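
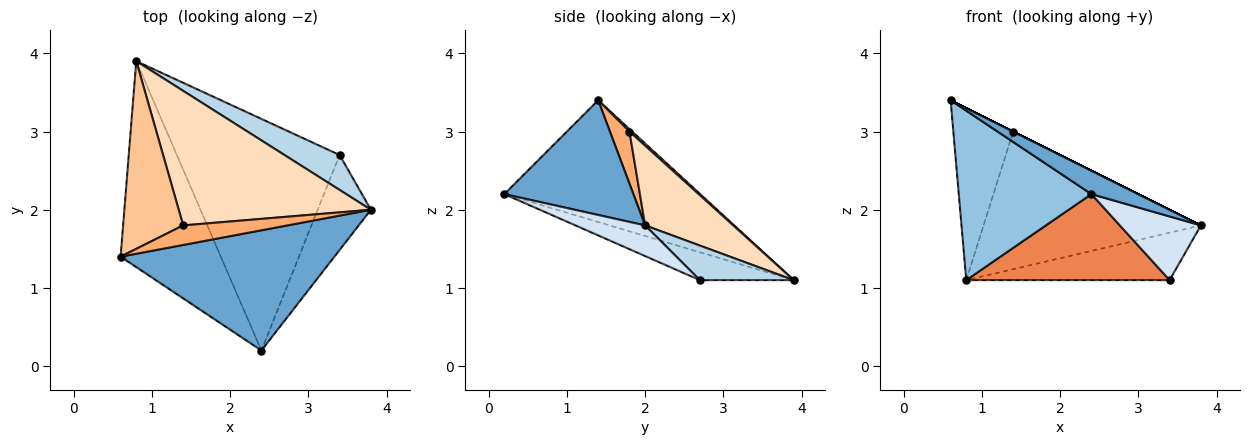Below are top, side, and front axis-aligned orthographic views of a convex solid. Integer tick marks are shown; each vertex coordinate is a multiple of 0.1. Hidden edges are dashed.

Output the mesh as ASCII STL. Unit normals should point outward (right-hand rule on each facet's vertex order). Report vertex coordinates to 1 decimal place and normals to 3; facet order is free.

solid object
 facet normal 0.466 -0.169 0.868
  outer loop
   vertex 2.4 0.2 2.2
   vertex 3.8 2.0 1.8
   vertex 0.6 1.4 3.4
  endloop
 endfacet
 facet normal -0.684 -0.463 -0.563
  outer loop
   vertex 2.4 0.2 2.2
   vertex 0.6 1.4 3.4
   vertex 0.8 3.9 1.1
  endloop
 endfacet
 facet normal 0.348 0.755 0.556
  outer loop
   vertex 3.4 2.7 1.1
   vertex 0.8 3.9 1.1
   vertex 3.8 2.0 1.8
  endloop
 endfacet
 facet normal 0.432 -0.502 -0.749
  outer loop
   vertex 3.4 2.7 1.1
   vertex 3.8 2.0 1.8
   vertex 2.4 0.2 2.2
  endloop
 endfacet
 facet normal -0.159 -0.344 -0.926
  outer loop
   vertex 3.4 2.7 1.1
   vertex 2.4 0.2 2.2
   vertex 0.8 3.9 1.1
  endloop
 endfacet
 facet normal 0.447 0.000 0.894
  outer loop
   vertex 1.4 1.8 3.0
   vertex 0.6 1.4 3.4
   vertex 3.8 2.0 1.8
  endloop
 endfacet
 facet normal 0.031 0.675 0.737
  outer loop
   vertex 1.4 1.8 3.0
   vertex 0.8 3.9 1.1
   vertex 0.6 1.4 3.4
  endloop
 endfacet
 facet normal 0.278 0.687 0.671
  outer loop
   vertex 1.4 1.8 3.0
   vertex 3.8 2.0 1.8
   vertex 0.8 3.9 1.1
  endloop
 endfacet
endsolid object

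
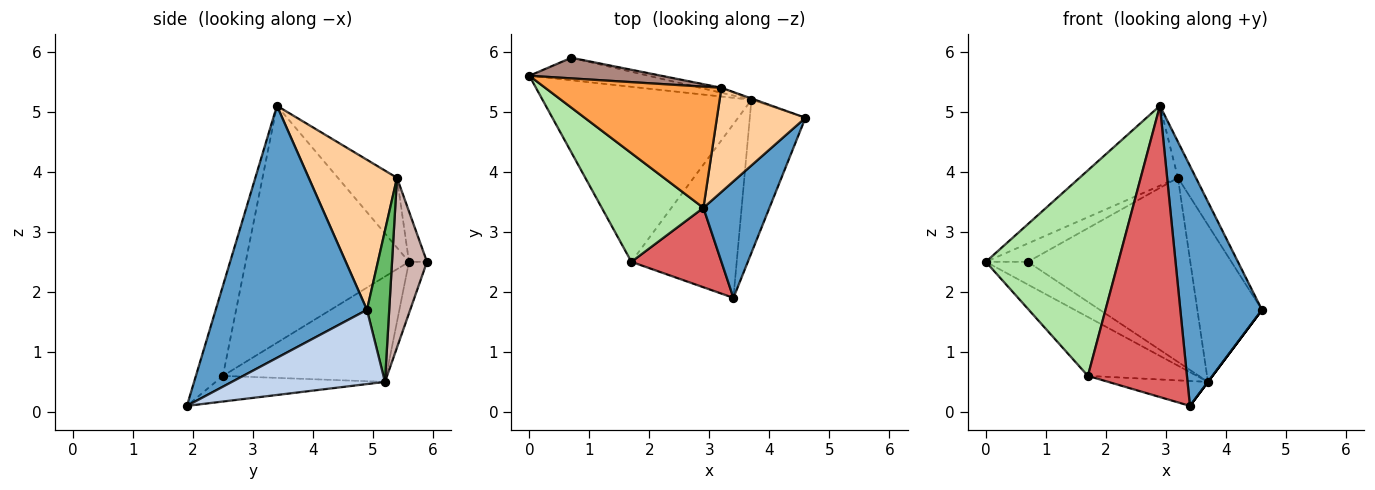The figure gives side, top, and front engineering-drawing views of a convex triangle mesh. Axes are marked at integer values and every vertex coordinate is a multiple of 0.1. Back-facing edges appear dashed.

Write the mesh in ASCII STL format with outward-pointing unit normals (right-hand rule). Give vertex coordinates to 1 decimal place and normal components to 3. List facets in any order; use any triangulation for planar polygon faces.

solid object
 facet normal 0.858 -0.463 0.225
  outer loop
   vertex 2.9 3.4 5.1
   vertex 3.4 1.9 0.1
   vertex 4.6 4.9 1.7
  endloop
 endfacet
 facet normal 0.800 0.000 -0.600
  outer loop
   vertex 3.7 5.2 0.5
   vertex 4.6 4.9 1.7
   vertex 3.4 1.9 0.1
  endloop
 endfacet
 facet normal -0.314 0.523 0.793
  outer loop
   vertex 3.2 5.4 3.9
   vertex 0.0 5.6 2.5
   vertex 2.9 3.4 5.1
  endloop
 endfacet
 facet normal 0.848 0.173 0.500
  outer loop
   vertex 3.2 5.4 3.9
   vertex 2.9 3.4 5.1
   vertex 4.6 4.9 1.7
  endloop
 endfacet
 facet normal 0.326 0.946 -0.008
  outer loop
   vertex 3.2 5.4 3.9
   vertex 4.6 4.9 1.7
   vertex 3.7 5.2 0.5
  endloop
 endfacet
 facet normal -0.737 -0.598 0.316
  outer loop
   vertex 1.7 2.5 0.6
   vertex 2.9 3.4 5.1
   vertex 0.0 5.6 2.5
  endloop
 endfacet
 facet normal -0.254 -0.933 0.254
  outer loop
   vertex 1.7 2.5 0.6
   vertex 3.4 1.9 0.1
   vertex 2.9 3.4 5.1
  endloop
 endfacet
 facet normal -0.431 0.288 -0.855
  outer loop
   vertex 1.7 2.5 0.6
   vertex 0.0 5.6 2.5
   vertex 3.7 5.2 0.5
  endloop
 endfacet
 facet normal -0.234 0.138 -0.962
  outer loop
   vertex 1.7 2.5 0.6
   vertex 3.7 5.2 0.5
   vertex 3.4 1.9 0.1
  endloop
 endfacet
 facet normal -0.291 0.679 -0.674
  outer loop
   vertex 0.7 5.9 2.5
   vertex 3.7 5.2 0.5
   vertex 0.0 5.6 2.5
  endloop
 endfacet
 facet normal -0.274 0.640 0.718
  outer loop
   vertex 0.7 5.9 2.5
   vertex 0.0 5.6 2.5
   vertex 3.2 5.4 3.9
  endloop
 endfacet
 facet normal 0.210 0.977 -0.027
  outer loop
   vertex 0.7 5.9 2.5
   vertex 3.2 5.4 3.9
   vertex 3.7 5.2 0.5
  endloop
 endfacet
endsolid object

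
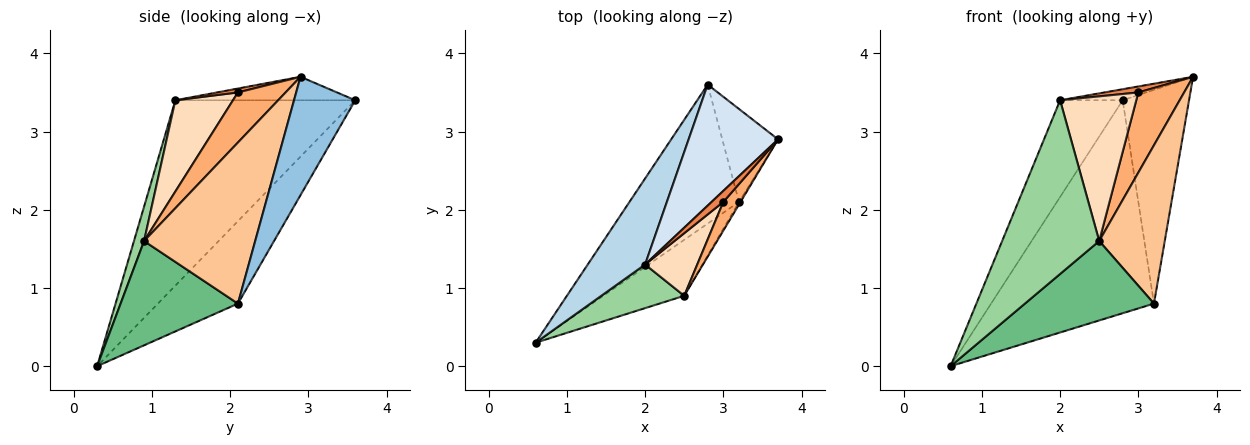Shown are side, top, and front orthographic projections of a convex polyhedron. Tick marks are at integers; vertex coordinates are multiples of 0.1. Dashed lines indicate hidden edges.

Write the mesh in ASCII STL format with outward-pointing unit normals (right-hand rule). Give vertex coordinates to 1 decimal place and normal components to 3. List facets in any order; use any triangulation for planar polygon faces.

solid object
 facet normal -0.381 0.774 -0.505
  outer loop
   vertex 3.2 2.1 0.8
   vertex 0.6 0.3 0.0
   vertex 2.8 3.6 3.4
  endloop
 endfacet
 facet normal 0.646 0.700 -0.304
  outer loop
   vertex 3.2 2.1 0.8
   vertex 2.8 3.6 3.4
   vertex 3.7 2.9 3.7
  endloop
 endfacet
 facet normal -0.907 0.315 0.281
  outer loop
   vertex 2.0 1.3 3.4
   vertex 2.8 3.6 3.4
   vertex 0.6 0.3 0.0
  endloop
 endfacet
 facet normal -0.253 0.088 0.964
  outer loop
   vertex 2.0 1.3 3.4
   vertex 3.7 2.9 3.7
   vertex 2.8 3.6 3.4
  endloop
 endfacet
 facet normal 0.281 -0.457 0.844
  outer loop
   vertex 2.0 1.3 3.4
   vertex 3.0 2.1 3.5
   vertex 3.7 2.9 3.7
  endloop
 endfacet
 facet normal 0.700 -0.673 0.241
  outer loop
   vertex 2.5 0.9 1.6
   vertex 3.7 2.9 3.7
   vertex 3.0 2.1 3.5
  endloop
 endfacet
 facet normal 0.861 -0.508 -0.008
  outer loop
   vertex 2.5 0.9 1.6
   vertex 3.2 2.1 0.8
   vertex 3.7 2.9 3.7
  endloop
 endfacet
 facet normal 0.570 -0.754 0.326
  outer loop
   vertex 2.5 0.9 1.6
   vertex 3.0 2.1 3.5
   vertex 2.0 1.3 3.4
  endloop
 endfacet
 facet normal 0.596 -0.656 -0.462
  outer loop
   vertex 2.5 0.9 1.6
   vertex 0.6 0.3 0.0
   vertex 3.2 2.1 0.8
  endloop
 endfacet
 facet normal 0.101 -0.965 0.242
  outer loop
   vertex 2.5 0.9 1.6
   vertex 2.0 1.3 3.4
   vertex 0.6 0.3 0.0
  endloop
 endfacet
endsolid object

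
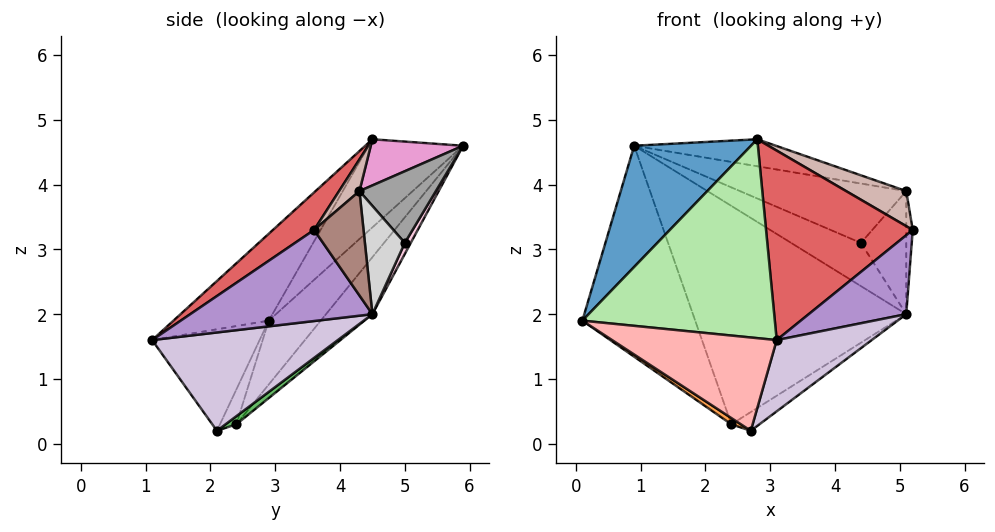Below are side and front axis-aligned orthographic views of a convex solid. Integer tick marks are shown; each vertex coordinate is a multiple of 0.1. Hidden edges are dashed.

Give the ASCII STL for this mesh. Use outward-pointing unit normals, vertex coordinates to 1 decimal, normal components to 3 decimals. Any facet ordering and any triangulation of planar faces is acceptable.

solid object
 facet normal -0.433 -0.536 0.724
  outer loop
   vertex 2.8 4.5 4.7
   vertex 0.9 5.9 4.6
   vertex 0.1 2.9 1.9
  endloop
 endfacet
 facet normal -0.313 0.680 -0.663
  outer loop
   vertex 2.4 2.4 0.3
   vertex 0.1 2.9 1.9
   vertex 0.9 5.9 4.6
  endloop
 endfacet
 facet normal -0.586 -0.341 -0.736
  outer loop
   vertex 2.4 2.4 0.3
   vertex 2.7 2.1 0.2
   vertex 0.1 2.9 1.9
  endloop
 endfacet
 facet normal -0.160 0.737 -0.656
  outer loop
   vertex 2.4 2.4 0.3
   vertex 0.9 5.9 4.6
   vertex 5.1 4.5 2.0
  endloop
 endfacet
 facet normal 0.180 0.468 -0.865
  outer loop
   vertex 2.4 2.4 0.3
   vertex 5.1 4.5 2.0
   vertex 2.7 2.1 0.2
  endloop
 endfacet
 facet normal -0.323 -0.653 0.685
  outer loop
   vertex 3.1 1.1 1.6
   vertex 2.8 4.5 4.7
   vertex 0.1 2.9 1.9
  endloop
 endfacet
 facet normal 0.183 -0.653 0.734
  outer loop
   vertex 3.1 1.1 1.6
   vertex 5.2 3.6 3.3
   vertex 2.8 4.5 4.7
  endloop
 endfacet
 facet normal -0.500 -0.766 -0.404
  outer loop
   vertex 3.1 1.1 1.6
   vertex 0.1 2.9 1.9
   vertex 2.7 2.1 0.2
  endloop
 endfacet
 facet normal 0.820 -0.439 -0.367
  outer loop
   vertex 3.1 1.1 1.6
   vertex 5.1 4.5 2.0
   vertex 5.2 3.6 3.3
  endloop
 endfacet
 facet normal 0.770 -0.394 -0.502
  outer loop
   vertex 3.1 1.1 1.6
   vertex 2.7 2.1 0.2
   vertex 5.1 4.5 2.0
  endloop
 endfacet
 facet normal 0.991 0.130 0.014
  outer loop
   vertex 5.1 4.3 3.9
   vertex 5.2 3.6 3.3
   vertex 5.1 4.5 2.0
  endloop
 endfacet
 facet normal 0.209 -0.619 0.757
  outer loop
   vertex 5.1 4.3 3.9
   vertex 2.8 4.5 4.7
   vertex 5.2 3.6 3.3
  endloop
 endfacet
 facet normal 0.323 0.496 0.806
  outer loop
   vertex 5.1 4.3 3.9
   vertex 0.9 5.9 4.6
   vertex 2.8 4.5 4.7
  endloop
 endfacet
 facet normal 0.079 0.926 -0.370
  outer loop
   vertex 4.4 5.0 3.1
   vertex 5.1 4.5 2.0
   vertex 0.9 5.9 4.6
  endloop
 endfacet
 facet normal 0.384 0.835 0.395
  outer loop
   vertex 4.4 5.0 3.1
   vertex 0.9 5.9 4.6
   vertex 5.1 4.3 3.9
  endloop
 endfacet
 facet normal 0.658 0.748 0.079
  outer loop
   vertex 4.4 5.0 3.1
   vertex 5.1 4.3 3.9
   vertex 5.1 4.5 2.0
  endloop
 endfacet
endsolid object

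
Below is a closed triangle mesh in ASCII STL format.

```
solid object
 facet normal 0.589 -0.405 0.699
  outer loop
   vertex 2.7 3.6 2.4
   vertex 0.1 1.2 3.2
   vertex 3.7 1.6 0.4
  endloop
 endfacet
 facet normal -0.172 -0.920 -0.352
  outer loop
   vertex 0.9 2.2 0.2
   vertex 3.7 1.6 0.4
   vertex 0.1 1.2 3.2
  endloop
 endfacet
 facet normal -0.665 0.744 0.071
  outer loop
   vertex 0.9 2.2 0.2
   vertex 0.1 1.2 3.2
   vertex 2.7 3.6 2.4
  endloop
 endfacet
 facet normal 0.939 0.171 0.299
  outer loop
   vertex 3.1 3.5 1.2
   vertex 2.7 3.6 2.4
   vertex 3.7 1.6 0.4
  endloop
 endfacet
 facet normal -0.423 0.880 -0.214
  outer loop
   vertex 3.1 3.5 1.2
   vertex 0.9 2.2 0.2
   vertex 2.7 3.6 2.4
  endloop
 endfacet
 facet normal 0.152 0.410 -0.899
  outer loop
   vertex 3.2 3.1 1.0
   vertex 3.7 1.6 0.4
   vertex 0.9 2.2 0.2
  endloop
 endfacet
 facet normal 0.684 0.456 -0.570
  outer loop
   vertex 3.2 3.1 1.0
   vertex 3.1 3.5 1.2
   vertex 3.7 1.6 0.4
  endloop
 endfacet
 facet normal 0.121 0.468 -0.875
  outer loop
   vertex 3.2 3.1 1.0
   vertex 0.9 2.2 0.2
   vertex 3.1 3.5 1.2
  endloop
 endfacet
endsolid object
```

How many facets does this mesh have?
8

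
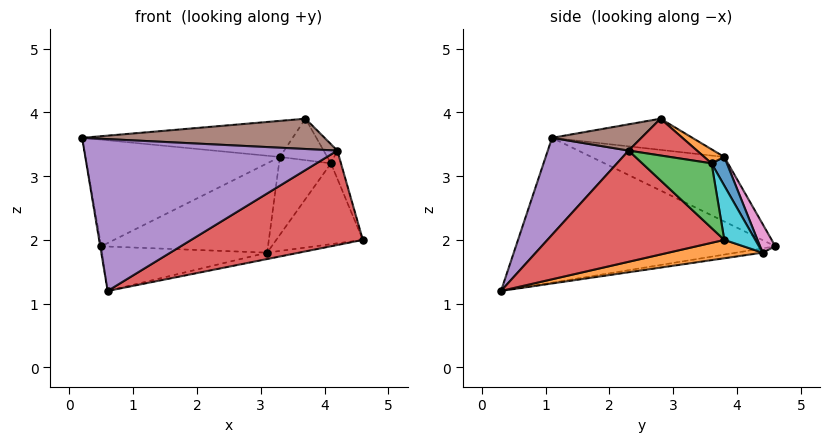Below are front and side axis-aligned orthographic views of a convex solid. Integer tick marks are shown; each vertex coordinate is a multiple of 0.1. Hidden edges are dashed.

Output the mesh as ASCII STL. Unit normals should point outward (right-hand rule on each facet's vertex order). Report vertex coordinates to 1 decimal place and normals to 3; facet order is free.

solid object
 facet normal -0.986 0.004 -0.166
  outer loop
   vertex 0.6 0.3 1.2
   vertex 0.2 1.1 3.6
   vertex 0.5 4.6 1.9
  endloop
 endfacet
 facet normal 0.152 0.052 -0.987
  outer loop
   vertex 3.1 4.4 1.8
   vertex 4.6 3.8 2.0
   vertex 0.6 0.3 1.2
  endloop
 endfacet
 facet normal -0.026 0.160 -0.987
  outer loop
   vertex 3.1 4.4 1.8
   vertex 0.6 0.3 1.2
   vertex 0.5 4.6 1.9
  endloop
 endfacet
 facet normal 0.631 -0.613 -0.476
  outer loop
   vertex 4.2 2.3 3.4
   vertex 0.6 0.3 1.2
   vertex 4.6 3.8 2.0
  endloop
 endfacet
 facet normal 0.285 -0.894 0.346
  outer loop
   vertex 4.2 2.3 3.4
   vertex 0.2 1.1 3.6
   vertex 0.6 0.3 1.2
  endloop
 endfacet
 facet normal 0.212 -0.577 0.789
  outer loop
   vertex 4.2 2.3 3.4
   vertex 3.7 2.8 3.9
   vertex 0.2 1.1 3.6
  endloop
 endfacet
 facet normal 0.085 0.929 0.360
  outer loop
   vertex 3.3 3.8 3.3
   vertex 3.1 4.4 1.8
   vertex 0.5 4.6 1.9
  endloop
 endfacet
 facet normal -0.299 0.438 0.848
  outer loop
   vertex 3.3 3.8 3.3
   vertex 0.5 4.6 1.9
   vertex 0.2 1.1 3.6
  endloop
 endfacet
 facet normal -0.274 0.412 0.869
  outer loop
   vertex 3.3 3.8 3.3
   vertex 0.2 1.1 3.6
   vertex 3.7 2.8 3.9
  endloop
 endfacet
 facet normal 0.323 0.902 0.285
  outer loop
   vertex 4.1 3.6 3.2
   vertex 4.6 3.8 2.0
   vertex 3.1 4.4 1.8
  endloop
 endfacet
 facet normal 0.267 0.906 0.327
  outer loop
   vertex 4.1 3.6 3.2
   vertex 3.1 4.4 1.8
   vertex 3.3 3.8 3.3
  endloop
 endfacet
 facet normal 0.240 0.568 0.787
  outer loop
   vertex 4.1 3.6 3.2
   vertex 3.3 3.8 3.3
   vertex 3.7 2.8 3.9
  endloop
 endfacet
 facet normal 0.907 0.131 0.400
  outer loop
   vertex 4.1 3.6 3.2
   vertex 4.2 2.3 3.4
   vertex 4.6 3.8 2.0
  endloop
 endfacet
 facet normal 0.772 0.154 0.617
  outer loop
   vertex 4.1 3.6 3.2
   vertex 3.7 2.8 3.9
   vertex 4.2 2.3 3.4
  endloop
 endfacet
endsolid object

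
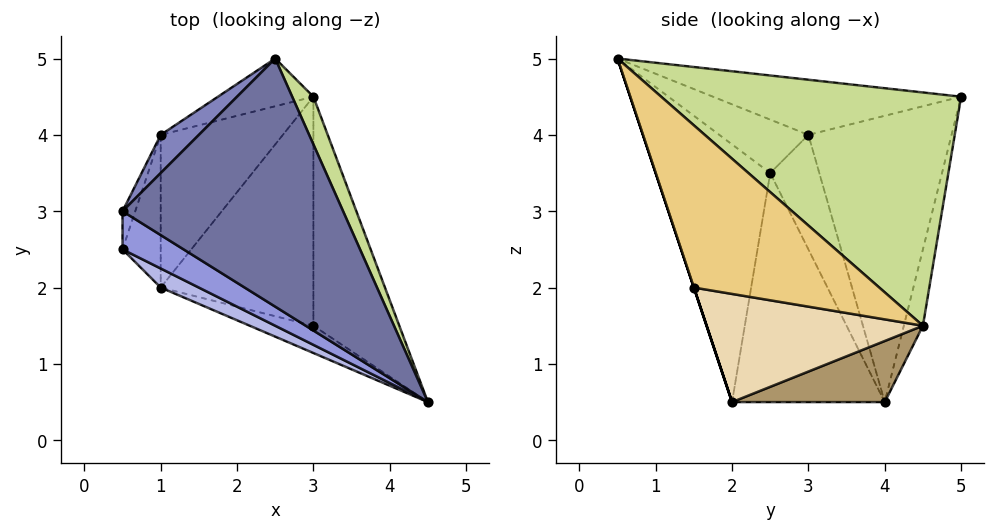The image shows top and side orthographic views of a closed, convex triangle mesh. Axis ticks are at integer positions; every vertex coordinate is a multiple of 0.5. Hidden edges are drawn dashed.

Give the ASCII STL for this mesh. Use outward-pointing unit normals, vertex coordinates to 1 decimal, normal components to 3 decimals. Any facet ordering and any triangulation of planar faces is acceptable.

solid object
 facet normal -0.243 0.000 0.970
  outer loop
   vertex 2.5 5.0 4.5
   vertex 0.5 3.0 4.0
   vertex 4.5 0.5 5.0
  endloop
 endfacet
 facet normal -0.716 0.692 0.095
  outer loop
   vertex 1.0 4.0 0.5
   vertex 0.5 3.0 4.0
   vertex 2.5 5.0 4.5
  endloop
 endfacet
 facet normal -0.526 -0.601 0.601
  outer loop
   vertex 0.5 2.5 3.5
   vertex 4.5 0.5 5.0
   vertex 0.5 3.0 4.0
  endloop
 endfacet
 facet normal -0.467 -0.882 0.069
  outer loop
   vertex 0.5 2.5 3.5
   vertex 1.0 2.0 0.5
   vertex 4.5 0.5 5.0
  endloop
 endfacet
 facet normal -0.988 0.110 -0.110
  outer loop
   vertex 0.5 2.5 3.5
   vertex 0.5 3.0 4.0
   vertex 1.0 4.0 0.5
  endloop
 endfacet
 facet normal -0.986 0.000 -0.164
  outer loop
   vertex 0.5 2.5 3.5
   vertex 1.0 4.0 0.5
   vertex 1.0 2.0 0.5
  endloop
 endfacet
 facet normal 0.907 0.412 0.082
  outer loop
   vertex 3.0 4.5 1.5
   vertex 2.5 5.0 4.5
   vertex 4.5 0.5 5.0
  endloop
 endfacet
 facet normal -0.149 0.971 -0.187
  outer loop
   vertex 3.0 4.5 1.5
   vertex 1.0 4.0 0.5
   vertex 2.5 5.0 4.5
  endloop
 endfacet
 facet normal 0.447 0.000 -0.894
  outer loop
   vertex 3.0 4.5 1.5
   vertex 1.0 2.0 0.5
   vertex 1.0 4.0 0.5
  endloop
 endfacet
 facet normal 0.000 -0.949 -0.316
  outer loop
   vertex 3.0 1.5 2.0
   vertex 4.5 0.5 5.0
   vertex 1.0 2.0 0.5
  endloop
 endfacet
 facet normal 0.881 -0.078 -0.466
  outer loop
   vertex 3.0 1.5 2.0
   vertex 3.0 4.5 1.5
   vertex 4.5 0.5 5.0
  endloop
 endfacet
 facet normal 0.573 -0.135 -0.809
  outer loop
   vertex 3.0 1.5 2.0
   vertex 1.0 2.0 0.5
   vertex 3.0 4.5 1.5
  endloop
 endfacet
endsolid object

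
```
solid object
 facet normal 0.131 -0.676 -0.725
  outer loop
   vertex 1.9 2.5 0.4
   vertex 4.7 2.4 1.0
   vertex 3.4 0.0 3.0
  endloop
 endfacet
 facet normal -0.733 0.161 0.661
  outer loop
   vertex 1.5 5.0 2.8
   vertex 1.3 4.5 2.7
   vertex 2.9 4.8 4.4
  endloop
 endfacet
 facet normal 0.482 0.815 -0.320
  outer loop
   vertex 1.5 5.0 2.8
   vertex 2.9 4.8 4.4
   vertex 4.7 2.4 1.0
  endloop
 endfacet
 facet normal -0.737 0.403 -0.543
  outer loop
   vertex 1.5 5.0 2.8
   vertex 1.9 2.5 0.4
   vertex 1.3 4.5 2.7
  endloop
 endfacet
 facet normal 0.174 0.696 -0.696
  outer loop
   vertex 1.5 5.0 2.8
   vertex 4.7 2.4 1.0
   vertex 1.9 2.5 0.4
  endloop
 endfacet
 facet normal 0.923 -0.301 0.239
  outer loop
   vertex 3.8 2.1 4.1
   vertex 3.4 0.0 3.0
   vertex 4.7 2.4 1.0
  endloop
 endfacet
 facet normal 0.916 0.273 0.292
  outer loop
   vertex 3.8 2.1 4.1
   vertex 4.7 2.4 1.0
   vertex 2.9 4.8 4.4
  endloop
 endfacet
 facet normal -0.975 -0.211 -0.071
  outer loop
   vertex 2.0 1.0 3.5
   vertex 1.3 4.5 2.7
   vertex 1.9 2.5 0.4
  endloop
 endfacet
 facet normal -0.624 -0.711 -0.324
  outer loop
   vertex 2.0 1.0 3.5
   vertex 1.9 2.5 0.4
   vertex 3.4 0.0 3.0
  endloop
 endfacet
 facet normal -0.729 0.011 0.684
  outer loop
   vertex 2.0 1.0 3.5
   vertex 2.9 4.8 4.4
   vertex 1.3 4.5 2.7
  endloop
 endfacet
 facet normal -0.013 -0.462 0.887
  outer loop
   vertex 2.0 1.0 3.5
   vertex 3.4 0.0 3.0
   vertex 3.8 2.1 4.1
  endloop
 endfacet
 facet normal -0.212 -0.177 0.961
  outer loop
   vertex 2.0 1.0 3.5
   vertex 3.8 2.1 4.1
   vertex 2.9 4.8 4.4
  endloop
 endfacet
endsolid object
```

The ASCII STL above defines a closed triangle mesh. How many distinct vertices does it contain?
8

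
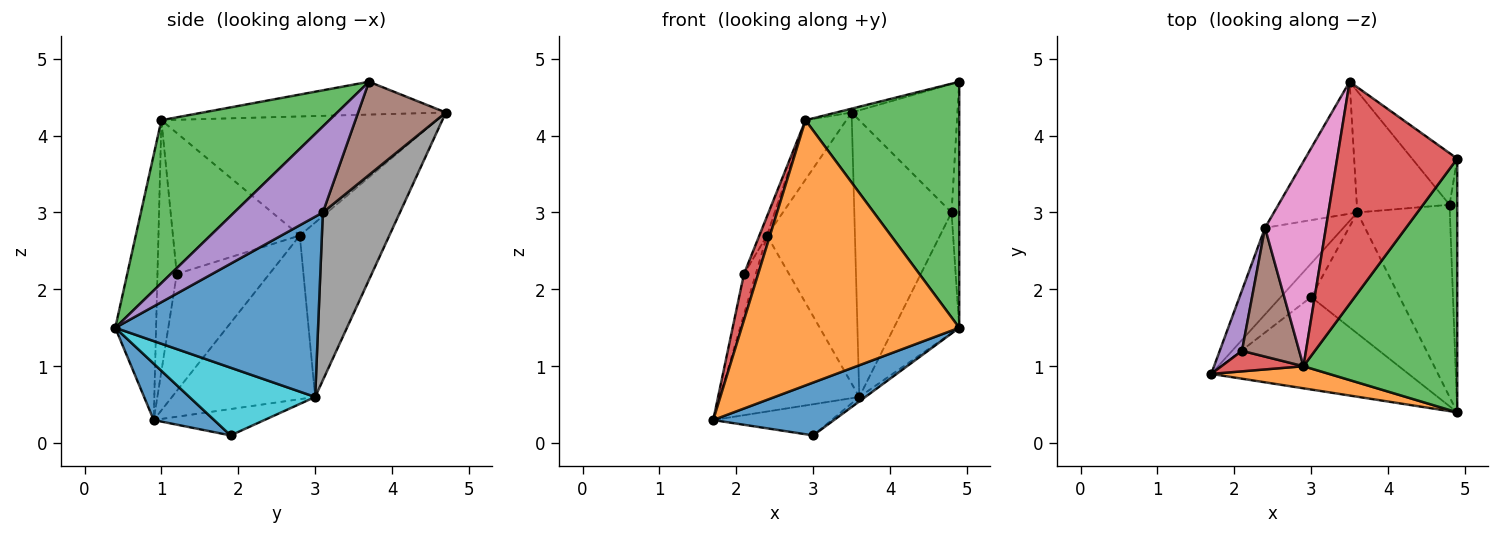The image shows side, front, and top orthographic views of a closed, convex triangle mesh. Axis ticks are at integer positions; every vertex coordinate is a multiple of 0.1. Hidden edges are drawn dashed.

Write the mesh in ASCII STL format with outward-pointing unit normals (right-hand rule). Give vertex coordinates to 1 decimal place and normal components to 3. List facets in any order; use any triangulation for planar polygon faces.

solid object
 facet normal 0.241 -0.482 -0.843
  outer loop
   vertex 3.0 1.9 0.1
   vertex 4.9 0.4 1.5
   vertex 1.7 0.9 0.3
  endloop
 endfacet
 facet normal -0.184 -0.980 0.082
  outer loop
   vertex 2.9 1.0 4.2
   vertex 1.7 0.9 0.3
   vertex 4.9 0.4 1.5
  endloop
 endfacet
 facet normal 0.605 -0.554 0.571
  outer loop
   vertex 2.9 1.0 4.2
   vertex 4.9 0.4 1.5
   vertex 4.9 3.7 4.7
  endloop
 endfacet
 facet normal -0.264 0.017 0.964
  outer loop
   vertex 3.5 4.7 4.3
   vertex 2.9 1.0 4.2
   vertex 4.9 3.7 4.7
  endloop
 endfacet
 facet normal 0.992 0.086 -0.089
  outer loop
   vertex 4.8 3.1 3.0
   vertex 4.9 3.7 4.7
   vertex 4.9 0.4 1.5
  endloop
 endfacet
 facet normal 0.610 0.735 -0.295
  outer loop
   vertex 4.8 3.1 3.0
   vertex 3.5 4.7 4.3
   vertex 4.9 3.7 4.7
  endloop
 endfacet
 facet normal -0.883 0.131 0.451
  outer loop
   vertex 2.4 2.8 2.7
   vertex 2.9 1.0 4.2
   vertex 3.5 4.7 4.3
  endloop
 endfacet
 facet normal 0.588 0.741 -0.325
  outer loop
   vertex 3.6 3.0 0.6
   vertex 3.5 4.7 4.3
   vertex 4.8 3.1 3.0
  endloop
 endfacet
 facet normal -0.537 0.574 -0.619
  outer loop
   vertex 3.6 3.0 0.6
   vertex 3.0 1.9 0.1
   vertex 1.7 0.9 0.3
  endloop
 endfacet
 facet normal 0.608 0.029 -0.794
  outer loop
   vertex 3.6 3.0 0.6
   vertex 4.9 0.4 1.5
   vertex 3.0 1.9 0.1
  endloop
 endfacet
 facet normal 0.855 0.276 -0.439
  outer loop
   vertex 3.6 3.0 0.6
   vertex 4.8 3.1 3.0
   vertex 4.9 0.4 1.5
  endloop
 endfacet
 facet normal -0.678 0.660 -0.325
  outer loop
   vertex 3.6 3.0 0.6
   vertex 1.7 0.9 0.3
   vertex 2.4 2.8 2.7
  endloop
 endfacet
 facet normal -0.675 0.663 -0.323
  outer loop
   vertex 3.6 3.0 0.6
   vertex 2.4 2.8 2.7
   vertex 3.5 4.7 4.3
  endloop
 endfacet
 facet normal -0.779 -0.573 0.254
  outer loop
   vertex 2.1 1.2 2.2
   vertex 1.7 0.9 0.3
   vertex 2.9 1.0 4.2
  endloop
 endfacet
 facet normal -0.975 0.125 0.185
  outer loop
   vertex 2.1 1.2 2.2
   vertex 2.4 2.8 2.7
   vertex 1.7 0.9 0.3
  endloop
 endfacet
 facet normal -0.925 0.056 0.376
  outer loop
   vertex 2.1 1.2 2.2
   vertex 2.9 1.0 4.2
   vertex 2.4 2.8 2.7
  endloop
 endfacet
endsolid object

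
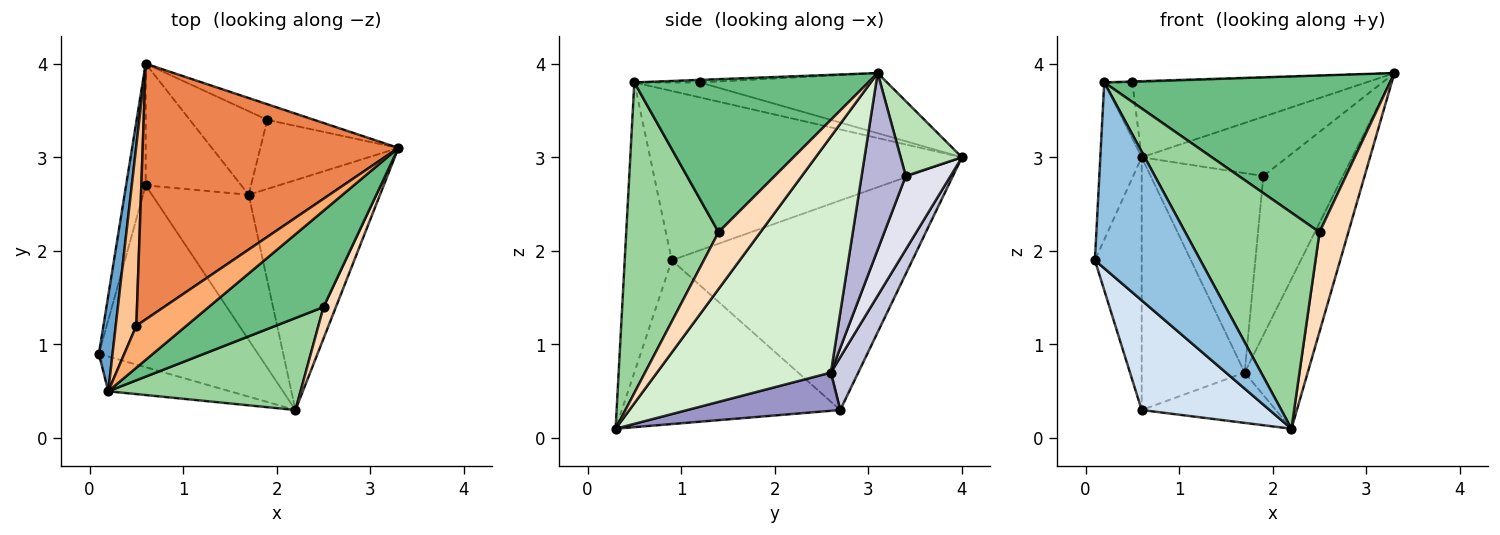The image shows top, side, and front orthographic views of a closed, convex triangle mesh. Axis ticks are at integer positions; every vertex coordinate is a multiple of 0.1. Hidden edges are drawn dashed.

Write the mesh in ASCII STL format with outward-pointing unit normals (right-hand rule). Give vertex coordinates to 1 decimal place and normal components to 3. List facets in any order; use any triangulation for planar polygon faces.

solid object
 facet normal -0.988 0.131 0.080
  outer loop
   vertex 0.2 0.5 3.8
   vertex 0.6 4.0 3.0
   vertex 0.1 0.9 1.9
  endloop
 endfacet
 facet normal -0.402 -0.900 -0.168
  outer loop
   vertex 0.2 0.5 3.8
   vertex 0.1 0.9 1.9
   vertex 2.2 0.3 0.1
  endloop
 endfacet
 facet normal -0.977 0.190 -0.092
  outer loop
   vertex 0.6 2.7 0.3
   vertex 0.1 0.9 1.9
   vertex 0.6 4.0 3.0
  endloop
 endfacet
 facet normal -0.661 -0.387 -0.642
  outer loop
   vertex 0.6 2.7 0.3
   vertex 2.2 0.3 0.1
   vertex 0.1 0.9 1.9
  endloop
 endfacet
 facet normal -0.220 0.275 0.936
  outer loop
   vertex 0.5 1.2 3.8
   vertex 3.3 3.1 3.9
   vertex 0.6 4.0 3.0
  endloop
 endfacet
 facet normal -0.050 0.022 0.999
  outer loop
   vertex 0.5 1.2 3.8
   vertex 0.2 0.5 3.8
   vertex 3.3 3.1 3.9
  endloop
 endfacet
 facet normal -0.570 0.244 0.784
  outer loop
   vertex 0.5 1.2 3.8
   vertex 0.6 4.0 3.0
   vertex 0.2 0.5 3.8
  endloop
 endfacet
 facet normal 0.811 -0.558 0.176
  outer loop
   vertex 2.5 1.4 2.2
   vertex 2.2 0.3 0.1
   vertex 3.3 3.1 3.9
  endloop
 endfacet
 facet normal 0.572 -0.699 0.429
  outer loop
   vertex 2.5 1.4 2.2
   vertex 3.3 3.1 3.9
   vertex 0.2 0.5 3.8
  endloop
 endfacet
 facet normal 0.535 -0.778 0.331
  outer loop
   vertex 2.5 1.4 2.2
   vertex 0.2 0.5 3.8
   vertex 2.2 0.3 0.1
  endloop
 endfacet
 facet normal 0.377 0.896 -0.236
  outer loop
   vertex 1.9 3.4 2.8
   vertex 0.6 4.0 3.0
   vertex 3.3 3.1 3.9
  endloop
 endfacet
 facet normal 0.833 0.302 -0.464
  outer loop
   vertex 1.7 2.6 0.7
   vertex 3.3 3.1 3.9
   vertex 2.2 0.3 0.1
  endloop
 endfacet
 facet normal 0.350 0.307 -0.885
  outer loop
   vertex 1.7 2.6 0.7
   vertex 2.2 0.3 0.1
   vertex 0.6 2.7 0.3
  endloop
 endfacet
 facet normal 0.454 0.817 -0.355
  outer loop
   vertex 1.7 2.6 0.7
   vertex 1.9 3.4 2.8
   vertex 3.3 3.1 3.9
  endloop
 endfacet
 facet normal 0.233 0.876 -0.422
  outer loop
   vertex 1.7 2.6 0.7
   vertex 0.6 2.7 0.3
   vertex 0.6 4.0 3.0
  endloop
 endfacet
 facet normal 0.344 0.866 -0.363
  outer loop
   vertex 1.7 2.6 0.7
   vertex 0.6 4.0 3.0
   vertex 1.9 3.4 2.8
  endloop
 endfacet
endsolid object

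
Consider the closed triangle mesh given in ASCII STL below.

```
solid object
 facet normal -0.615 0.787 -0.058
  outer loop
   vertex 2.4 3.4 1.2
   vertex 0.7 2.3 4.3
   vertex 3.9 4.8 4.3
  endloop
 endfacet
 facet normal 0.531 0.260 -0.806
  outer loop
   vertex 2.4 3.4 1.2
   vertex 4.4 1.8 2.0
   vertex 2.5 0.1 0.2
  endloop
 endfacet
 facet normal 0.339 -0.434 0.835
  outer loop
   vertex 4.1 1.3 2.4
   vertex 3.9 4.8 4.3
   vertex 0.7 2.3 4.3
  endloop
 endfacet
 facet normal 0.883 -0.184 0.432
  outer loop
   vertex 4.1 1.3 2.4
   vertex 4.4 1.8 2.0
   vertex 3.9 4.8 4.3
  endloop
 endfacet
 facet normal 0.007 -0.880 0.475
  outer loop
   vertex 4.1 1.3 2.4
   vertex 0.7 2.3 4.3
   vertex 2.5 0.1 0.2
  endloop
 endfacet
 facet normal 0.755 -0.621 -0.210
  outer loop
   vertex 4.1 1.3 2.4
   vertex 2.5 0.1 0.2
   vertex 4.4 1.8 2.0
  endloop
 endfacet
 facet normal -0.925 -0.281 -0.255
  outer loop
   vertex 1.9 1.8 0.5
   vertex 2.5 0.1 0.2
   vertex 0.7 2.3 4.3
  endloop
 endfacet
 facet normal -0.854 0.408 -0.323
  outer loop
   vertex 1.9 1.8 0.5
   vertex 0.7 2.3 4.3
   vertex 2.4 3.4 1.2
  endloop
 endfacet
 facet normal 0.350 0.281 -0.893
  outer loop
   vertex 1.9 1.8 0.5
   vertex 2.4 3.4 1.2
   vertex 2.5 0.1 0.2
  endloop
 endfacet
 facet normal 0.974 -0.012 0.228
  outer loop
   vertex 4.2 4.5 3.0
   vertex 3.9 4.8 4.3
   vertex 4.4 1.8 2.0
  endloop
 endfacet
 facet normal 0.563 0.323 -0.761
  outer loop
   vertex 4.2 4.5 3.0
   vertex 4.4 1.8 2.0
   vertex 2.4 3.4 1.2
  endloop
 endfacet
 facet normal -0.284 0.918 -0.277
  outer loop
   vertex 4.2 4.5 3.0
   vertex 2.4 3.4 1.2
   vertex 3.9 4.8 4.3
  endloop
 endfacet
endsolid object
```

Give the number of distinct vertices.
8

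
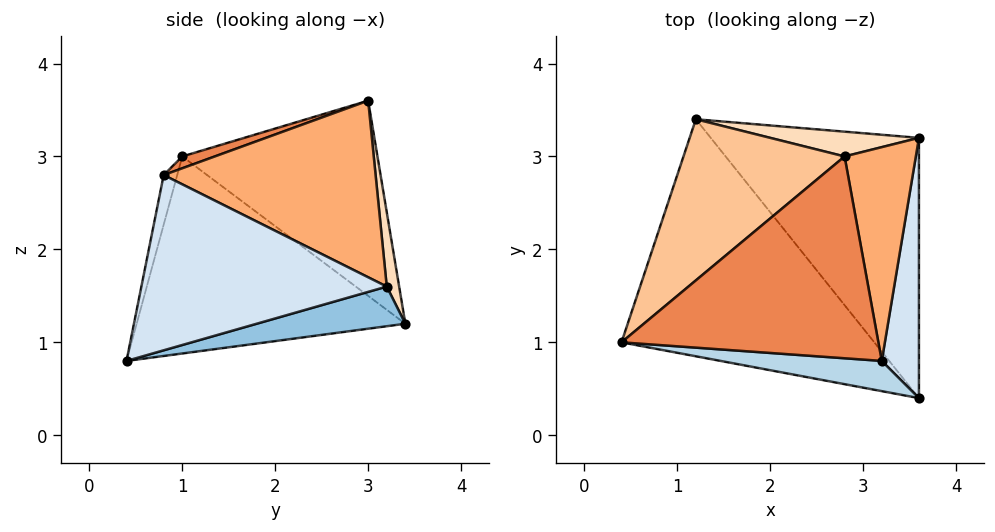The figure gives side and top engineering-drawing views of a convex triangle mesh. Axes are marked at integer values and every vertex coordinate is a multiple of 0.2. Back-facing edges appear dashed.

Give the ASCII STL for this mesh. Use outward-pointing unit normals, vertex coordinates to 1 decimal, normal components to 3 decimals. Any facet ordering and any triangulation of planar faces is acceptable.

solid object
 facet normal -0.573 -0.361 -0.736
  outer loop
   vertex 1.2 3.4 1.2
   vertex 3.6 0.4 0.8
   vertex 0.4 1.0 3.0
  endloop
 endfacet
 facet normal 0.180 0.270 -0.946
  outer loop
   vertex 1.2 3.4 1.2
   vertex 3.6 3.2 1.6
   vertex 3.6 0.4 0.8
  endloop
 endfacet
 facet normal -0.057 -0.981 0.185
  outer loop
   vertex 3.2 0.8 2.8
   vertex 0.4 1.0 3.0
   vertex 3.6 0.4 0.8
  endloop
 endfacet
 facet normal 0.977 -0.059 0.207
  outer loop
   vertex 3.2 0.8 2.8
   vertex 3.6 0.4 0.8
   vertex 3.6 3.2 1.6
  endloop
 endfacet
 facet normal 0.043 -0.334 0.941
  outer loop
   vertex 2.8 3.0 3.6
   vertex 0.4 1.0 3.0
   vertex 3.2 0.8 2.8
  endloop
 endfacet
 facet normal 0.927 0.033 0.374
  outer loop
   vertex 2.8 3.0 3.6
   vertex 3.2 0.8 2.8
   vertex 3.6 3.2 1.6
  endloop
 endfacet
 facet normal -0.622 0.592 0.513
  outer loop
   vertex 2.8 3.0 3.6
   vertex 1.2 3.4 1.2
   vertex 0.4 1.0 3.0
  endloop
 endfacet
 facet normal 0.062 0.990 0.124
  outer loop
   vertex 2.8 3.0 3.6
   vertex 3.6 3.2 1.6
   vertex 1.2 3.4 1.2
  endloop
 endfacet
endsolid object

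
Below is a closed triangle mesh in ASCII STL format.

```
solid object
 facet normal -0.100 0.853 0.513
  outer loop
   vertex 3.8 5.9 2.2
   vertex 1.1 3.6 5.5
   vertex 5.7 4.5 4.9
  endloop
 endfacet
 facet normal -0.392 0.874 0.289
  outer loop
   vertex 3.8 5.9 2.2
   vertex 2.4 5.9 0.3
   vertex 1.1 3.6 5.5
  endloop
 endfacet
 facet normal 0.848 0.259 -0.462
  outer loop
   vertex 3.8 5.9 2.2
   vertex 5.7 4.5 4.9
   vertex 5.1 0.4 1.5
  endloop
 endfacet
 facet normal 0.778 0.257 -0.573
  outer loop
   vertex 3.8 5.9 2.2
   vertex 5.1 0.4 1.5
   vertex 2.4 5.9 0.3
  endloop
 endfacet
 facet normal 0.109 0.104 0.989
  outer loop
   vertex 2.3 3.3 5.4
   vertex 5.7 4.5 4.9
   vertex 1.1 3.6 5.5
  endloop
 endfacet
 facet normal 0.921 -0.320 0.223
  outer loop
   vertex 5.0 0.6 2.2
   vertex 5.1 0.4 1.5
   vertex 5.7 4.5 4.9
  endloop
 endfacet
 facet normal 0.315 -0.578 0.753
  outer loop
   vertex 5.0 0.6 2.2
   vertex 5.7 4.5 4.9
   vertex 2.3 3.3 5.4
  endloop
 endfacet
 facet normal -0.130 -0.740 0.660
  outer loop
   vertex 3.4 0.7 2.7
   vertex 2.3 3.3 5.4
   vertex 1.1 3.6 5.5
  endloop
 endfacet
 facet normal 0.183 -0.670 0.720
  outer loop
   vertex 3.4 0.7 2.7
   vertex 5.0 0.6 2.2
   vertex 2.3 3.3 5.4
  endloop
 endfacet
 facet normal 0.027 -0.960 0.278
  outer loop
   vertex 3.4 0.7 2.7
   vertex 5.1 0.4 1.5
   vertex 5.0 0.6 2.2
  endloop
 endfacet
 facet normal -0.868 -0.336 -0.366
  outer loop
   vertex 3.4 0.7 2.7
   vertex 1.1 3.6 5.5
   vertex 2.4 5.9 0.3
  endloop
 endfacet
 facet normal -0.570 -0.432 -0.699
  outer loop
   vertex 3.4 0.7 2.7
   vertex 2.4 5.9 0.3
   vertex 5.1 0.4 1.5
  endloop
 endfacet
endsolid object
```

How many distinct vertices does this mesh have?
8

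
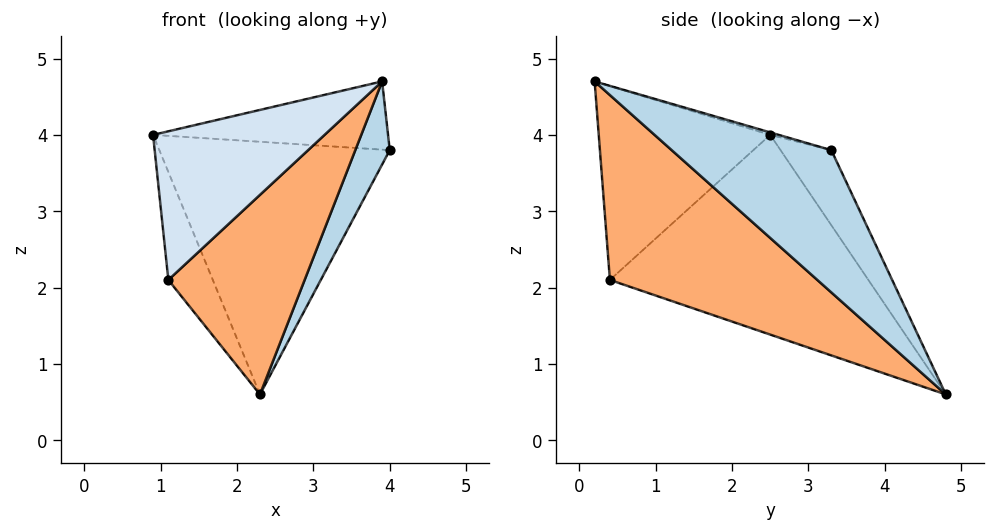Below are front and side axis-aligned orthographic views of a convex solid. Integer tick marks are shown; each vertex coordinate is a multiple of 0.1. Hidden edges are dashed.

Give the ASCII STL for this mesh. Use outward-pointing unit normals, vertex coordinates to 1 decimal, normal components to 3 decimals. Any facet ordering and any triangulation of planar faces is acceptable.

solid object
 facet normal -0.010 0.279 0.960
  outer loop
   vertex 3.9 0.2 4.7
   vertex 4.0 3.3 3.8
   vertex 0.9 2.5 4.0
  endloop
 endfacet
 facet normal -0.187 0.848 0.497
  outer loop
   vertex 2.3 4.8 0.6
   vertex 0.9 2.5 4.0
   vertex 4.0 3.3 3.8
  endloop
 endfacet
 facet normal 0.831 -0.179 -0.526
  outer loop
   vertex 2.3 4.8 0.6
   vertex 4.0 3.3 3.8
   vertex 3.9 0.2 4.7
  endloop
 endfacet
 facet normal -0.577 -0.577 0.577
  outer loop
   vertex 1.1 0.4 2.1
   vertex 3.9 0.2 4.7
   vertex 0.9 2.5 4.0
  endloop
 endfacet
 facet normal -0.946 0.163 -0.280
  outer loop
   vertex 1.1 0.4 2.1
   vertex 0.9 2.5 4.0
   vertex 2.3 4.8 0.6
  endloop
 endfacet
 facet normal 0.608 -0.400 -0.686
  outer loop
   vertex 1.1 0.4 2.1
   vertex 2.3 4.8 0.6
   vertex 3.9 0.2 4.7
  endloop
 endfacet
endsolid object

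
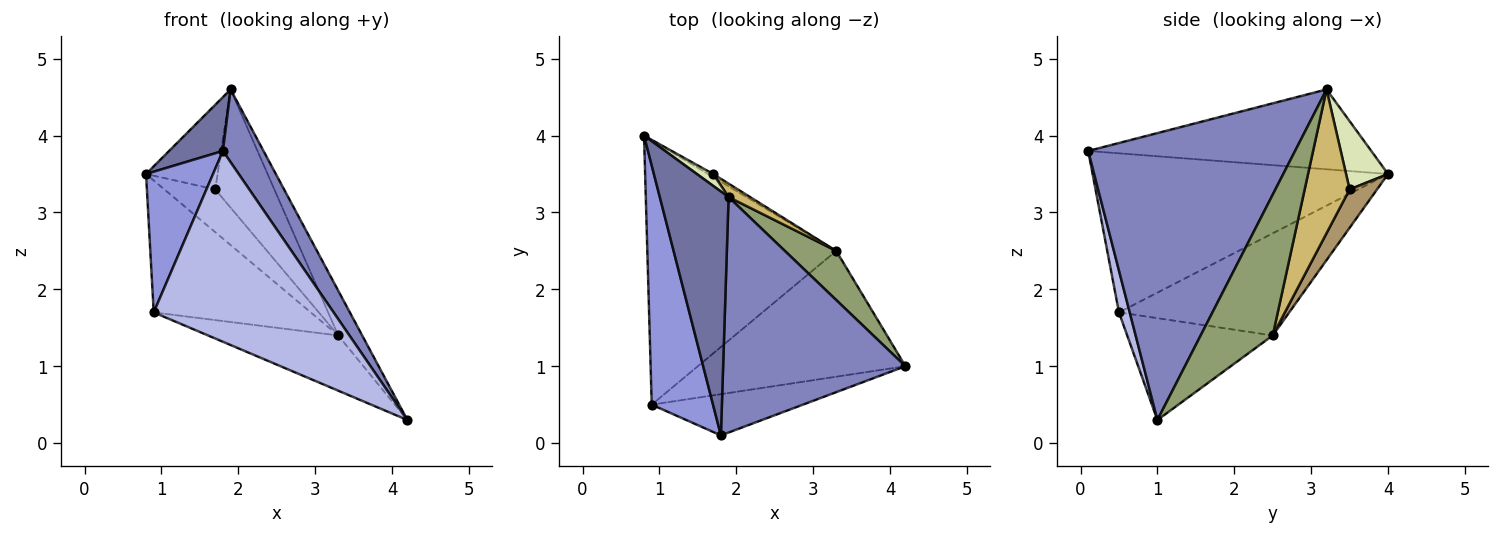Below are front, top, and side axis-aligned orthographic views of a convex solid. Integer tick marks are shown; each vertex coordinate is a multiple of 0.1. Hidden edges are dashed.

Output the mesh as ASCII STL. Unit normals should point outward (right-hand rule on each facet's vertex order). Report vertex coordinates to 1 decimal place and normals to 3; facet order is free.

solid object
 facet normal -0.750 -0.143 0.646
  outer loop
   vertex 1.9 3.2 4.6
   vertex 0.8 4.0 3.5
   vertex 1.8 0.1 3.8
  endloop
 endfacet
 facet normal 0.833 -0.163 0.529
  outer loop
   vertex 1.9 3.2 4.6
   vertex 1.8 0.1 3.8
   vertex 4.2 1.0 0.3
  endloop
 endfacet
 facet normal -0.913 -0.207 0.352
  outer loop
   vertex 0.9 0.5 1.7
   vertex 1.8 0.1 3.8
   vertex 0.8 4.0 3.5
  endloop
 endfacet
 facet normal 0.058 -0.976 -0.211
  outer loop
   vertex 0.9 0.5 1.7
   vertex 4.2 1.0 0.3
   vertex 1.8 0.1 3.8
  endloop
 endfacet
 facet normal 0.897 0.298 0.327
  outer loop
   vertex 3.3 2.5 1.4
   vertex 1.9 3.2 4.6
   vertex 4.2 1.0 0.3
  endloop
 endfacet
 facet normal -0.436 0.402 -0.806
  outer loop
   vertex 3.3 2.5 1.4
   vertex 0.9 0.5 1.7
   vertex 0.8 4.0 3.5
  endloop
 endfacet
 facet normal -0.410 0.367 -0.835
  outer loop
   vertex 3.3 2.5 1.4
   vertex 4.2 1.0 0.3
   vertex 0.9 0.5 1.7
  endloop
 endfacet
 facet normal 0.502 0.856 0.120
  outer loop
   vertex 1.7 3.5 3.3
   vertex 0.8 4.0 3.5
   vertex 1.9 3.2 4.6
  endloop
 endfacet
 facet normal 0.474 0.878 -0.063
  outer loop
   vertex 1.7 3.5 3.3
   vertex 3.3 2.5 1.4
   vertex 0.8 4.0 3.5
  endloop
 endfacet
 facet normal 0.603 0.793 0.090
  outer loop
   vertex 1.7 3.5 3.3
   vertex 1.9 3.2 4.6
   vertex 3.3 2.5 1.4
  endloop
 endfacet
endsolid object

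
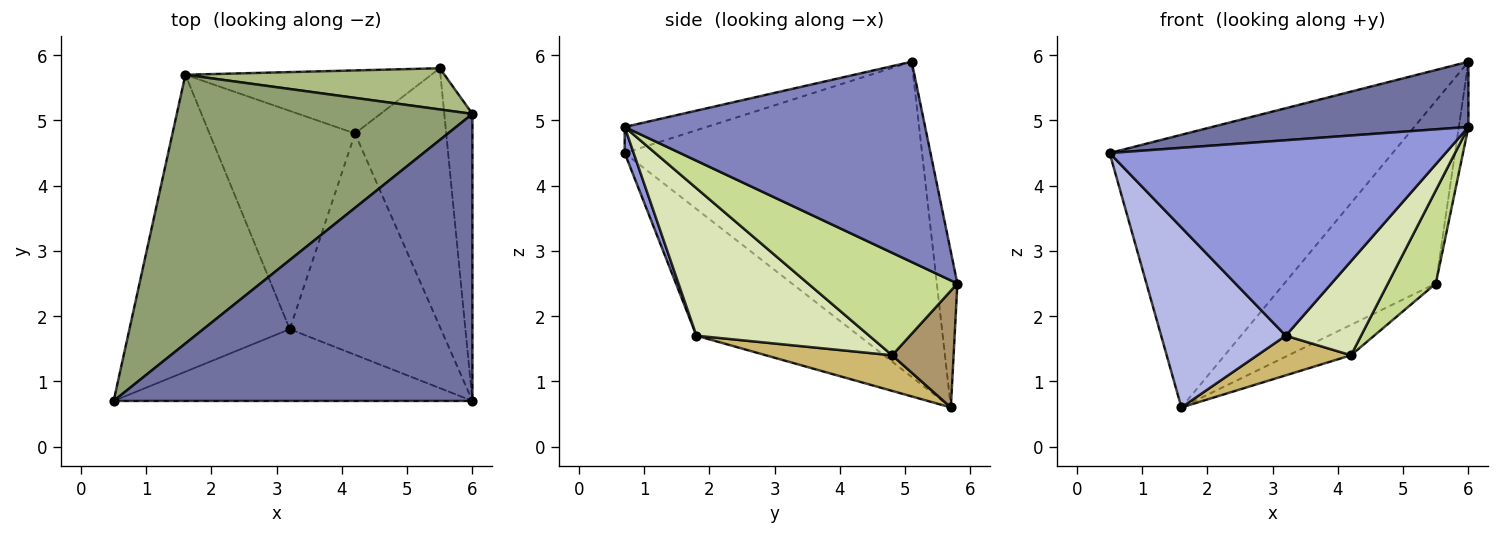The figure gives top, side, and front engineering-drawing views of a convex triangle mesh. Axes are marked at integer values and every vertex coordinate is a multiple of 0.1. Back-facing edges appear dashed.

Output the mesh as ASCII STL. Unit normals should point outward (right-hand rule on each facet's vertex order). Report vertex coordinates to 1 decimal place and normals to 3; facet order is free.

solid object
 facet normal -0.071 -0.221 0.973
  outer loop
   vertex 6.0 5.1 5.9
   vertex 0.5 0.7 4.5
   vertex 6.0 0.7 4.9
  endloop
 endfacet
 facet normal 0.990 0.032 -0.139
  outer loop
   vertex 6.0 5.1 5.9
   vertex 6.0 0.7 4.9
   vertex 5.5 5.8 2.5
  endloop
 endfacet
 facet normal 0.025 -0.938 -0.345
  outer loop
   vertex 3.2 1.8 1.7
   vertex 6.0 0.7 4.9
   vertex 0.5 0.7 4.5
  endloop
 endfacet
 facet normal -0.560 -0.430 -0.709
  outer loop
   vertex 1.6 5.7 0.6
   vertex 3.2 1.8 1.7
   vertex 0.5 0.7 4.5
  endloop
 endfacet
 facet normal -0.599 0.570 0.562
  outer loop
   vertex 1.6 5.7 0.6
   vertex 0.5 0.7 4.5
   vertex 6.0 5.1 5.9
  endloop
 endfacet
 facet normal -0.131 0.967 0.218
  outer loop
   vertex 1.6 5.7 0.6
   vertex 6.0 5.1 5.9
   vertex 5.5 5.8 2.5
  endloop
 endfacet
 facet normal 0.726 -0.233 -0.647
  outer loop
   vertex 4.2 4.8 1.4
   vertex 5.5 5.8 2.5
   vertex 6.0 0.7 4.9
  endloop
 endfacet
 facet normal 0.668 -0.291 -0.685
  outer loop
   vertex 4.2 4.8 1.4
   vertex 6.0 0.7 4.9
   vertex 3.2 1.8 1.7
  endloop
 endfacet
 facet normal 0.393 0.400 -0.828
  outer loop
   vertex 4.2 4.8 1.4
   vertex 1.6 5.7 0.6
   vertex 5.5 5.8 2.5
  endloop
 endfacet
 facet normal 0.234 -0.174 -0.957
  outer loop
   vertex 4.2 4.8 1.4
   vertex 3.2 1.8 1.7
   vertex 1.6 5.7 0.6
  endloop
 endfacet
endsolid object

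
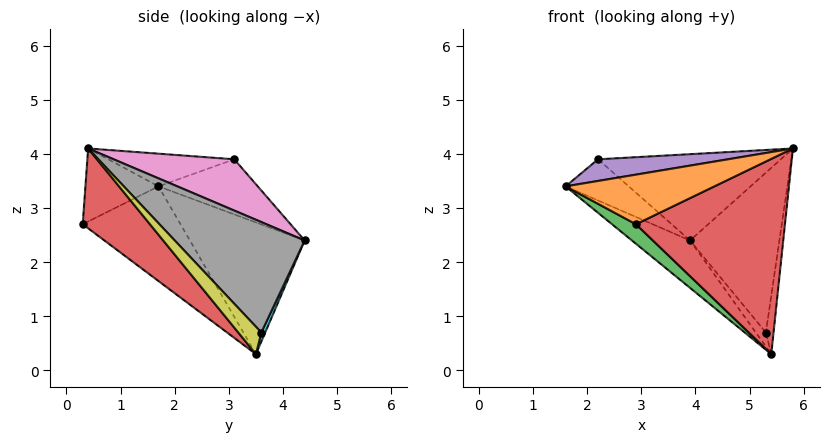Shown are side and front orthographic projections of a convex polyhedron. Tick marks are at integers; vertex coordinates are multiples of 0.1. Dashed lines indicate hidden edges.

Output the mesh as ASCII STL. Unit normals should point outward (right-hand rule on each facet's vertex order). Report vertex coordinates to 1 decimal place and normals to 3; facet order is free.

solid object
 facet normal -0.686 0.348 -0.639
  outer loop
   vertex 5.4 3.5 0.3
   vertex 1.6 1.7 3.4
   vertex 3.9 4.4 2.4
  endloop
 endfacet
 facet normal -0.315 -0.642 0.699
  outer loop
   vertex 2.9 0.3 2.7
   vertex 5.8 0.4 4.1
   vertex 1.6 1.7 3.4
  endloop
 endfacet
 facet normal -0.584 -0.143 -0.799
  outer loop
   vertex 2.9 0.3 2.7
   vertex 1.6 1.7 3.4
   vertex 5.4 3.5 0.3
  endloop
 endfacet
 facet normal 0.323 -0.716 -0.618
  outer loop
   vertex 2.9 0.3 2.7
   vertex 5.4 3.5 0.3
   vertex 5.8 0.4 4.1
  endloop
 endfacet
 facet normal -0.231 -0.238 0.943
  outer loop
   vertex 2.2 3.1 3.9
   vertex 1.6 1.7 3.4
   vertex 5.8 0.4 4.1
  endloop
 endfacet
 facet normal -0.757 0.482 -0.441
  outer loop
   vertex 2.2 3.1 3.9
   vertex 3.9 4.4 2.4
   vertex 1.6 1.7 3.4
  endloop
 endfacet
 facet normal 0.328 0.497 0.803
  outer loop
   vertex 2.2 3.1 3.9
   vertex 5.8 0.4 4.1
   vertex 3.9 4.4 2.4
  endloop
 endfacet
 facet normal 0.762 0.524 0.381
  outer loop
   vertex 5.3 3.6 0.7
   vertex 3.9 4.4 2.4
   vertex 5.8 0.4 4.1
  endloop
 endfacet
 facet normal 0.937 0.312 0.156
  outer loop
   vertex 5.3 3.6 0.7
   vertex 5.8 0.4 4.1
   vertex 5.4 3.5 0.3
  endloop
 endfacet
 facet normal 0.355 0.924 -0.142
  outer loop
   vertex 5.3 3.6 0.7
   vertex 5.4 3.5 0.3
   vertex 3.9 4.4 2.4
  endloop
 endfacet
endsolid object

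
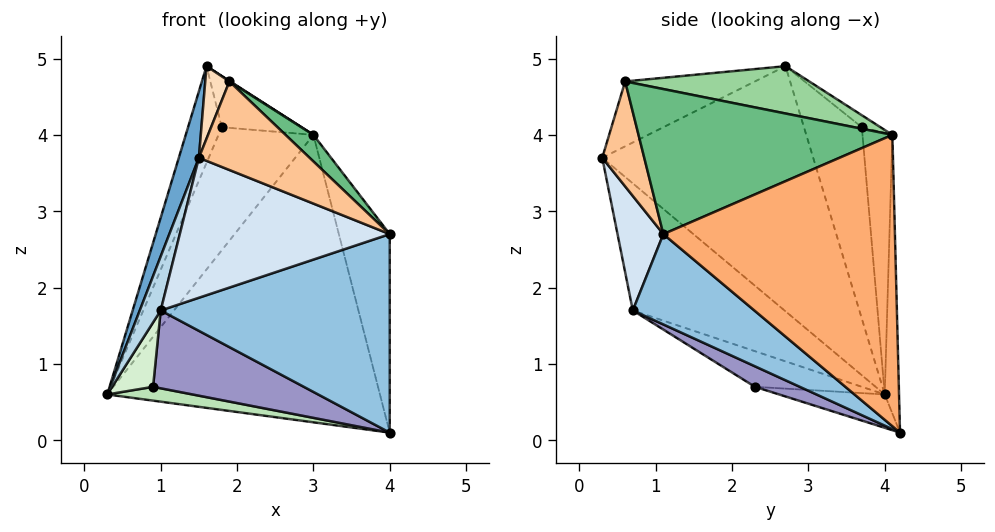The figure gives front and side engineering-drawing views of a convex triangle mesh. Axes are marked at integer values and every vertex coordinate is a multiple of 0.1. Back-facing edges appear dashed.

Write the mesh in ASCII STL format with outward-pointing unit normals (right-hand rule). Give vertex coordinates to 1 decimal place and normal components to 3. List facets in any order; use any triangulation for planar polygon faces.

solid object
 facet normal -0.961 -0.091 0.263
  outer loop
   vertex 1.5 0.3 3.7
   vertex 1.6 2.7 4.9
   vertex 0.3 4.0 0.6
  endloop
 endfacet
 facet normal 0.323 -0.608 -0.725
  outer loop
   vertex 1.0 0.7 1.7
   vertex 4.0 4.2 0.1
   vertex 4.0 1.1 2.7
  endloop
 endfacet
 facet normal -0.967 -0.133 0.215
  outer loop
   vertex 1.0 0.7 1.7
   vertex 1.5 0.3 3.7
   vertex 0.3 4.0 0.6
  endloop
 endfacet
 facet normal 0.207 -0.948 -0.241
  outer loop
   vertex 1.0 0.7 1.7
   vertex 4.0 1.1 2.7
   vertex 1.5 0.3 3.7
  endloop
 endfacet
 facet normal -0.052 0.999 0.012
  outer loop
   vertex 3.0 4.1 4.0
   vertex 4.0 4.2 0.1
   vertex 0.3 4.0 0.6
  endloop
 endfacet
 facet normal 0.946 0.208 0.248
  outer loop
   vertex 3.0 4.1 4.0
   vertex 4.0 1.1 2.7
   vertex 4.0 4.2 0.1
  endloop
 endfacet
 facet normal 0.351 -0.926 0.137
  outer loop
   vertex 1.9 0.6 4.7
   vertex 1.5 0.3 3.7
   vertex 4.0 1.1 2.7
  endloop
 endfacet
 facet normal -0.897 -0.167 0.409
  outer loop
   vertex 1.9 0.6 4.7
   vertex 1.6 2.7 4.9
   vertex 1.5 0.3 3.7
  endloop
 endfacet
 facet normal 0.697 -0.077 0.713
  outer loop
   vertex 1.9 0.6 4.7
   vertex 4.0 1.1 2.7
   vertex 3.0 4.1 4.0
  endloop
 endfacet
 facet normal 0.543 -0.003 0.840
  outer loop
   vertex 1.9 0.6 4.7
   vertex 3.0 4.1 4.0
   vertex 1.6 2.7 4.9
  endloop
 endfacet
 facet normal -0.128 -0.103 -0.986
  outer loop
   vertex 0.9 2.3 0.7
   vertex 0.3 4.0 0.6
   vertex 4.0 4.2 0.1
  endloop
 endfacet
 facet normal -0.842 -0.323 -0.432
  outer loop
   vertex 0.9 2.3 0.7
   vertex 1.0 0.7 1.7
   vertex 0.3 4.0 0.6
  endloop
 endfacet
 facet normal 0.154 -0.517 -0.842
  outer loop
   vertex 0.9 2.3 0.7
   vertex 4.0 4.2 0.1
   vertex 1.0 0.7 1.7
  endloop
 endfacet
 facet normal -0.798 0.465 0.382
  outer loop
   vertex 1.8 3.7 4.1
   vertex 0.3 4.0 0.6
   vertex 1.6 2.7 4.9
  endloop
 endfacet
 facet normal -0.294 0.933 0.206
  outer loop
   vertex 1.8 3.7 4.1
   vertex 3.0 4.1 4.0
   vertex 0.3 4.0 0.6
  endloop
 endfacet
 facet normal -0.149 0.636 0.757
  outer loop
   vertex 1.8 3.7 4.1
   vertex 1.6 2.7 4.9
   vertex 3.0 4.1 4.0
  endloop
 endfacet
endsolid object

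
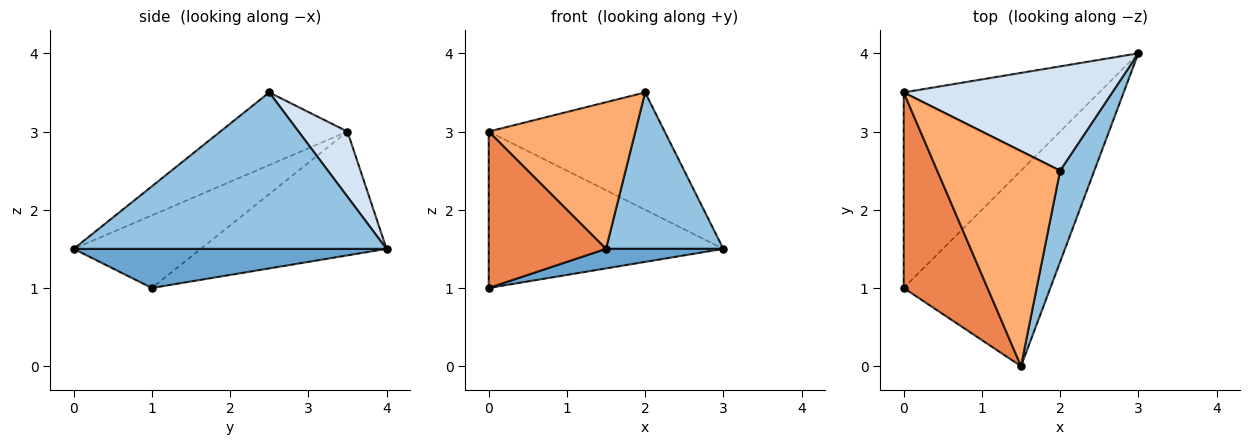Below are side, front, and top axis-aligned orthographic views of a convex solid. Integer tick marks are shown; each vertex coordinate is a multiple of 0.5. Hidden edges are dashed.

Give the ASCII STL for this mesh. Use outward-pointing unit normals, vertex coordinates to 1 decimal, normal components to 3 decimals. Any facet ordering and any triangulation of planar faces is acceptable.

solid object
 facet normal 0.256 -0.096 -0.962
  outer loop
   vertex 1.5 0.0 1.5
   vertex 0.0 1.0 1.0
   vertex 3.0 4.0 1.5
  endloop
 endfacet
 facet normal 0.917 -0.344 0.201
  outer loop
   vertex 2.0 2.5 3.5
   vertex 1.5 0.0 1.5
   vertex 3.0 4.0 1.5
  endloop
 endfacet
 facet normal -0.443 0.560 -0.700
  outer loop
   vertex 0.0 3.5 3.0
   vertex 3.0 4.0 1.5
   vertex 0.0 1.0 1.0
  endloop
 endfacet
 facet normal 0.203 0.732 0.650
  outer loop
   vertex 0.0 3.5 3.0
   vertex 2.0 2.5 3.5
   vertex 3.0 4.0 1.5
  endloop
 endfacet
 facet normal -0.560 -0.517 0.647
  outer loop
   vertex 0.0 3.5 3.0
   vertex 0.0 1.0 1.0
   vertex 1.5 0.0 1.5
  endloop
 endfacet
 facet normal -0.439 -0.506 0.742
  outer loop
   vertex 0.0 3.5 3.0
   vertex 1.5 0.0 1.5
   vertex 2.0 2.5 3.5
  endloop
 endfacet
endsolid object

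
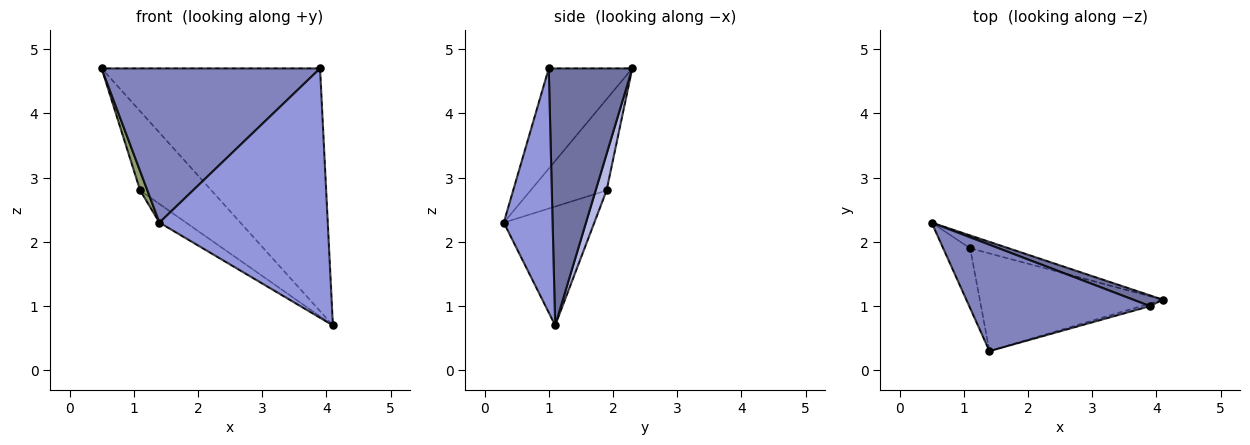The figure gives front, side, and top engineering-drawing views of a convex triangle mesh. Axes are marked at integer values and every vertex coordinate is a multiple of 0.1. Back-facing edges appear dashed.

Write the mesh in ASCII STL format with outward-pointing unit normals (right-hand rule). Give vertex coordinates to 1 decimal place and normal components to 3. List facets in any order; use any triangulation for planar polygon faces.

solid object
 facet normal 0.357 0.933 0.041
  outer loop
   vertex 3.9 1.0 4.7
   vertex 4.1 1.1 0.7
   vertex 0.5 2.3 4.7
  endloop
 endfacet
 facet normal -0.300 -0.785 0.542
  outer loop
   vertex 3.9 1.0 4.7
   vertex 0.5 2.3 4.7
   vertex 1.4 0.3 2.3
  endloop
 endfacet
 facet normal 0.279 -0.960 -0.010
  outer loop
   vertex 3.9 1.0 4.7
   vertex 1.4 0.3 2.3
   vertex 4.1 1.1 0.7
  endloop
 endfacet
 facet normal 0.149 0.976 -0.158
  outer loop
   vertex 1.1 1.9 2.8
   vertex 0.5 2.3 4.7
   vertex 4.1 1.1 0.7
  endloop
 endfacet
 facet normal -0.955 -0.091 -0.282
  outer loop
   vertex 1.1 1.9 2.8
   vertex 1.4 0.3 2.3
   vertex 0.5 2.3 4.7
  endloop
 endfacet
 facet normal -0.538 0.158 -0.828
  outer loop
   vertex 1.1 1.9 2.8
   vertex 4.1 1.1 0.7
   vertex 1.4 0.3 2.3
  endloop
 endfacet
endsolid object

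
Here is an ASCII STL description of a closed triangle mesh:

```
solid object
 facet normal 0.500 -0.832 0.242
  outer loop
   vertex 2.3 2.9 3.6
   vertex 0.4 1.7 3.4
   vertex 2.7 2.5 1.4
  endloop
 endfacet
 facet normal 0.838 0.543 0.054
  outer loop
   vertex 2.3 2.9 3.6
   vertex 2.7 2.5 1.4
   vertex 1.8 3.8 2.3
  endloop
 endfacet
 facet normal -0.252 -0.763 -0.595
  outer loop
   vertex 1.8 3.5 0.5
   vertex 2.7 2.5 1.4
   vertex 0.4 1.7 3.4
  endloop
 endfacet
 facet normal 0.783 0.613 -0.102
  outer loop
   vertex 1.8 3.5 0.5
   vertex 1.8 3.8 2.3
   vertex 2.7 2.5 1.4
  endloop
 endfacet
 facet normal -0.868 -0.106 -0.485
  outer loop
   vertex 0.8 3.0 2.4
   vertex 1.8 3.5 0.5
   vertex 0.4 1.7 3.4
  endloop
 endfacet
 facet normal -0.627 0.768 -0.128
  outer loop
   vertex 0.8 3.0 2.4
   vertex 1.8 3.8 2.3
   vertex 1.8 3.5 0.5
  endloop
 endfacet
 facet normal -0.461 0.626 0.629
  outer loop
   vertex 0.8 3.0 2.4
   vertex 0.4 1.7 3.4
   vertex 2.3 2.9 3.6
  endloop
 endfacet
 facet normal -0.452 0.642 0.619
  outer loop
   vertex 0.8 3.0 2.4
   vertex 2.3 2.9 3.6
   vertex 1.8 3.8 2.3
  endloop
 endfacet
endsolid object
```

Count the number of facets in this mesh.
8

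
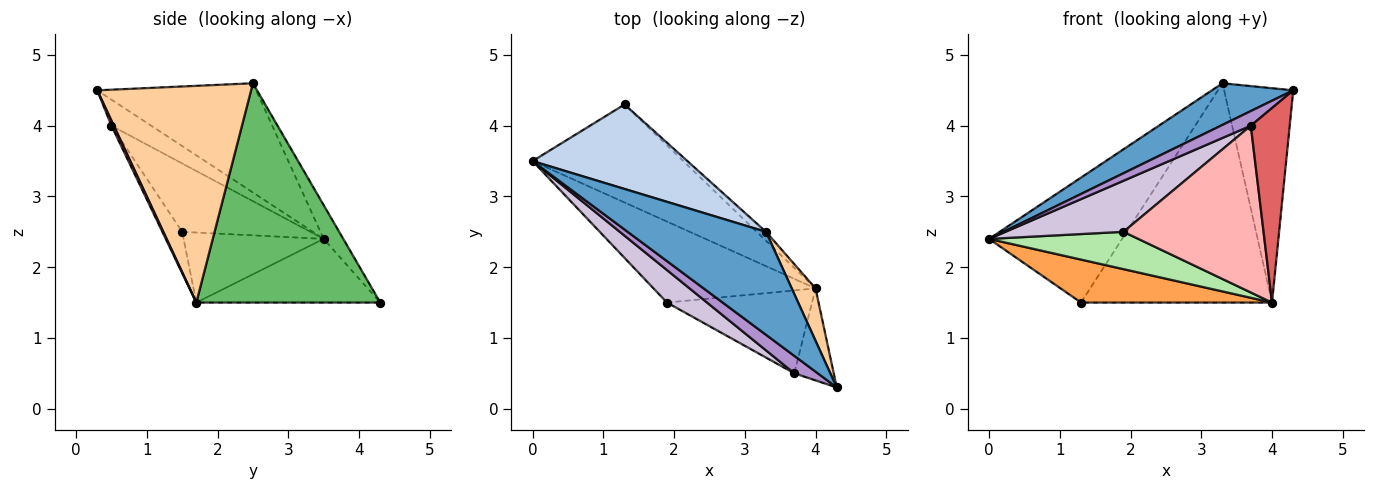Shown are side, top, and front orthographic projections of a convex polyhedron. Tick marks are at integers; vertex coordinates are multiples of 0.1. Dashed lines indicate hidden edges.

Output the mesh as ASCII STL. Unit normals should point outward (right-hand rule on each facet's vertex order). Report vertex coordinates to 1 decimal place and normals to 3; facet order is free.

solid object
 facet normal -0.590 -0.302 0.748
  outer loop
   vertex 3.3 2.5 4.6
   vertex 0.0 3.5 2.4
   vertex 4.3 0.3 4.5
  endloop
 endfacet
 facet normal -0.121 0.822 0.556
  outer loop
   vertex 3.3 2.5 4.6
   vertex 1.3 4.3 1.5
   vertex 0.0 3.5 2.4
  endloop
 endfacet
 facet normal -0.361 -0.375 -0.854
  outer loop
   vertex 4.0 1.7 1.5
   vertex 0.0 3.5 2.4
   vertex 1.3 4.3 1.5
  endloop
 endfacet
 facet normal 0.908 0.408 0.100
  outer loop
   vertex 4.0 1.7 1.5
   vertex 3.3 2.5 4.6
   vertex 4.3 0.3 4.5
  endloop
 endfacet
 facet normal 0.693 0.720 -0.029
  outer loop
   vertex 4.0 1.7 1.5
   vertex 1.3 4.3 1.5
   vertex 3.3 2.5 4.6
  endloop
 endfacet
 facet normal -0.365 -0.389 -0.845
  outer loop
   vertex 1.9 1.5 2.5
   vertex 0.0 3.5 2.4
   vertex 4.0 1.7 1.5
  endloop
 endfacet
 facet normal 0.055 -0.903 -0.427
  outer loop
   vertex 3.7 0.5 4.0
   vertex 4.0 1.7 1.5
   vertex 4.3 0.3 4.5
  endloop
 endfacet
 facet normal -0.126 -0.888 -0.442
  outer loop
   vertex 3.7 0.5 4.0
   vertex 1.9 1.5 2.5
   vertex 4.0 1.7 1.5
  endloop
 endfacet
 facet normal -0.649 -0.489 0.583
  outer loop
   vertex 3.7 0.5 4.0
   vertex 4.3 0.3 4.5
   vertex 0.0 3.5 2.4
  endloop
 endfacet
 facet normal -0.676 -0.622 0.396
  outer loop
   vertex 3.7 0.5 4.0
   vertex 0.0 3.5 2.4
   vertex 1.9 1.5 2.5
  endloop
 endfacet
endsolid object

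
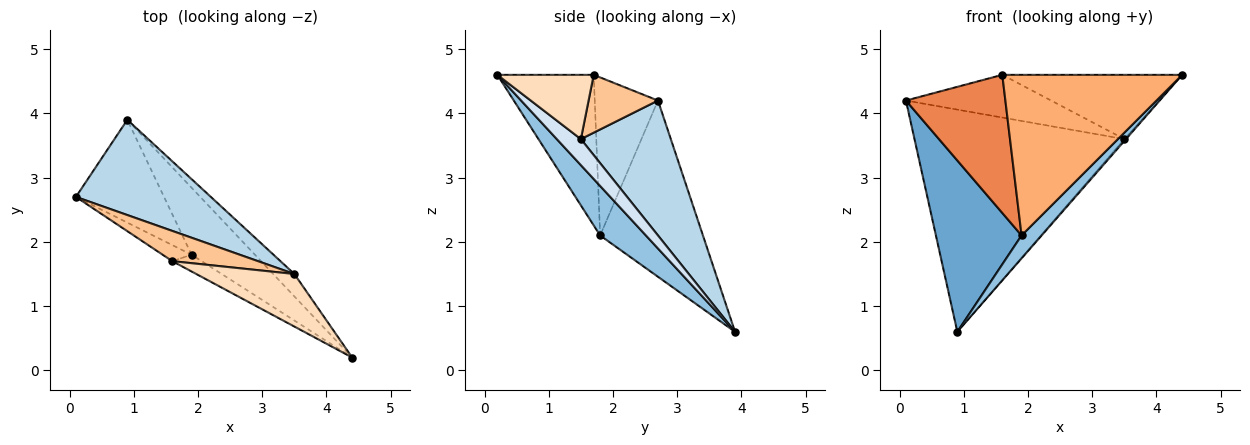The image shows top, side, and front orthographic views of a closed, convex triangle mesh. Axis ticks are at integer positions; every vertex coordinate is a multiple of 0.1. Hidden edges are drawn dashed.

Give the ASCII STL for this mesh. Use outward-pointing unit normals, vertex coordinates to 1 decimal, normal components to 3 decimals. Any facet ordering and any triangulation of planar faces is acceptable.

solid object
 facet normal -0.717 -0.598 -0.359
  outer loop
   vertex 1.9 1.8 2.1
   vertex 0.1 2.7 4.2
   vertex 0.9 3.9 0.6
  endloop
 endfacet
 facet normal 0.594 -0.261 -0.761
  outer loop
   vertex 1.9 1.8 2.1
   vertex 0.9 3.9 0.6
   vertex 4.4 0.2 4.6
  endloop
 endfacet
 facet normal 0.367 0.855 0.367
  outer loop
   vertex 3.5 1.5 3.6
   vertex 0.9 3.9 0.6
   vertex 0.1 2.7 4.2
  endloop
 endfacet
 facet normal 0.775 0.052 -0.630
  outer loop
   vertex 3.5 1.5 3.6
   vertex 4.4 0.2 4.6
   vertex 0.9 3.9 0.6
  endloop
 endfacet
 facet normal -0.534 -0.840 -0.098
  outer loop
   vertex 1.6 1.7 4.6
   vertex 0.1 2.7 4.2
   vertex 1.9 1.8 2.1
  endloop
 endfacet
 facet normal -0.470 -0.878 -0.092
  outer loop
   vertex 1.6 1.7 4.6
   vertex 1.9 1.8 2.1
   vertex 4.4 0.2 4.6
  endloop
 endfacet
 facet normal 0.363 0.760 0.538
  outer loop
   vertex 1.6 1.7 4.6
   vertex 3.5 1.5 3.6
   vertex 0.1 2.7 4.2
  endloop
 endfacet
 facet normal 0.383 0.715 0.585
  outer loop
   vertex 1.6 1.7 4.6
   vertex 4.4 0.2 4.6
   vertex 3.5 1.5 3.6
  endloop
 endfacet
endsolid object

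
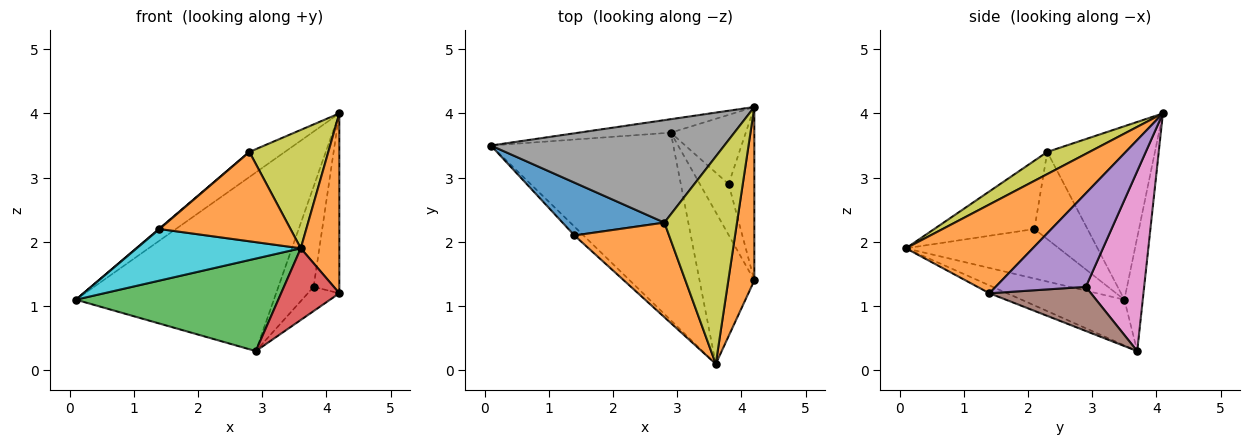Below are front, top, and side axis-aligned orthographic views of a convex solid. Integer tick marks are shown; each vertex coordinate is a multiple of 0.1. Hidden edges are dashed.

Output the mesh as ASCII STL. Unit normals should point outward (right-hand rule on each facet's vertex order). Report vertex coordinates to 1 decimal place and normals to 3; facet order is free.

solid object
 facet normal -0.092 0.993 -0.075
  outer loop
   vertex 2.9 3.7 0.3
   vertex 0.1 3.5 1.1
   vertex 4.2 4.1 4.0
  endloop
 endfacet
 facet normal 0.921 -0.280 0.270
  outer loop
   vertex 3.6 0.1 1.9
   vertex 4.2 1.4 1.2
   vertex 4.2 4.1 4.0
  endloop
 endfacet
 facet normal -0.219 -0.432 -0.875
  outer loop
   vertex 3.6 0.1 1.9
   vertex 0.1 3.5 1.1
   vertex 2.9 3.7 0.3
  endloop
 endfacet
 facet normal -0.129 -0.424 -0.897
  outer loop
   vertex 3.6 0.1 1.9
   vertex 2.9 3.7 0.3
   vertex 4.2 1.4 1.2
  endloop
 endfacet
 facet normal 0.930 0.265 -0.256
  outer loop
   vertex 3.8 2.9 1.3
   vertex 4.2 4.1 4.0
   vertex 4.2 1.4 1.2
  endloop
 endfacet
 facet normal 0.811 0.251 -0.529
  outer loop
   vertex 3.8 2.9 1.3
   vertex 4.2 1.4 1.2
   vertex 2.9 3.7 0.3
  endloop
 endfacet
 facet normal 0.806 0.487 -0.336
  outer loop
   vertex 3.8 2.9 1.3
   vertex 2.9 3.7 0.3
   vertex 4.2 4.1 4.0
  endloop
 endfacet
 facet normal -0.585 0.193 0.788
  outer loop
   vertex 2.8 2.3 3.4
   vertex 4.2 4.1 4.0
   vertex 0.1 3.5 1.1
  endloop
 endfacet
 facet normal 0.256 -0.479 0.839
  outer loop
   vertex 2.8 2.3 3.4
   vertex 3.6 0.1 1.9
   vertex 4.2 4.1 4.0
  endloop
 endfacet
 facet normal -0.677 -0.726 -0.124
  outer loop
   vertex 1.4 2.1 2.2
   vertex 0.1 3.5 1.1
   vertex 3.6 0.1 1.9
  endloop
 endfacet
 facet normal -0.650 -0.007 0.760
  outer loop
   vertex 1.4 2.1 2.2
   vertex 2.8 2.3 3.4
   vertex 0.1 3.5 1.1
  endloop
 endfacet
 facet normal -0.465 -0.608 0.644
  outer loop
   vertex 1.4 2.1 2.2
   vertex 3.6 0.1 1.9
   vertex 2.8 2.3 3.4
  endloop
 endfacet
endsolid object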